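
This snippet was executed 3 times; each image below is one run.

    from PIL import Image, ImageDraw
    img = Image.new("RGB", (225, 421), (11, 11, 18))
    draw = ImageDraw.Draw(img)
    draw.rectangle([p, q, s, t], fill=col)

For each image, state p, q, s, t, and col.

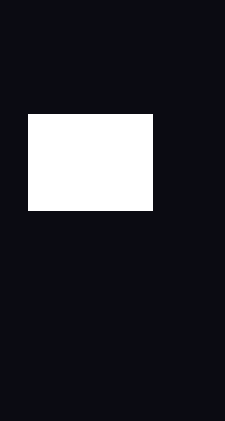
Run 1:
p = 28, q = 114, s = 152, t = 210, col = 'white'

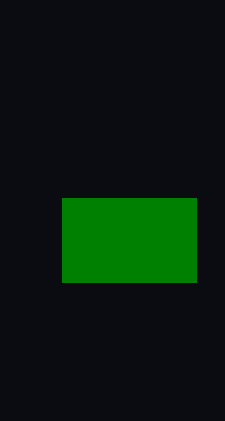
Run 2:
p = 62, q = 198, s = 196, t = 282, col = 'green'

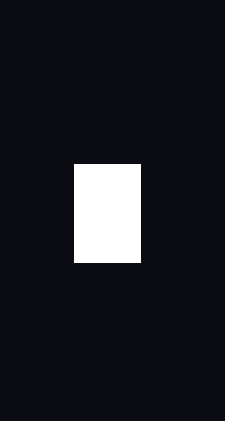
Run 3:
p = 74; q = 164; s = 140; t = 262; col = 'white'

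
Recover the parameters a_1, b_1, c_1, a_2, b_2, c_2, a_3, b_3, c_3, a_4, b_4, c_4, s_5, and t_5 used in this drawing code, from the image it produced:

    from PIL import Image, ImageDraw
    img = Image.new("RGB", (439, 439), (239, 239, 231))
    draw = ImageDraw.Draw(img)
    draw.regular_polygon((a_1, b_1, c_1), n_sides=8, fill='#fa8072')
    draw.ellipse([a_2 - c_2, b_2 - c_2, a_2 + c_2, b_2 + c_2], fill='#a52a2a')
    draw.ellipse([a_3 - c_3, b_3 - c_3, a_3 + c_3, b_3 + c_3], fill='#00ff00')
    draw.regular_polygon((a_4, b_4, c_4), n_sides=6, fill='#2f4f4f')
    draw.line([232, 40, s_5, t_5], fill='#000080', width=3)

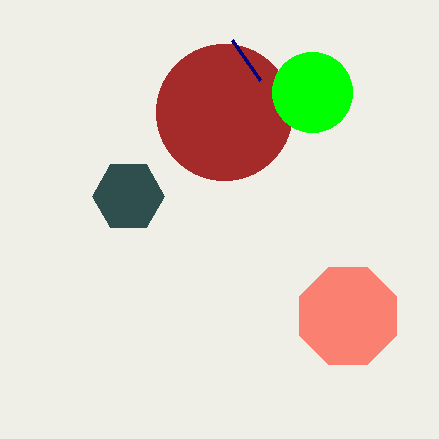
a_1 = 348
b_1 = 316
c_1 = 52
a_2 = 224
b_2 = 112
c_2 = 68
a_3 = 312
b_3 = 92
c_3 = 40
a_4 = 128
b_4 = 196
c_4 = 36
s_5 = 260
t_5 = 80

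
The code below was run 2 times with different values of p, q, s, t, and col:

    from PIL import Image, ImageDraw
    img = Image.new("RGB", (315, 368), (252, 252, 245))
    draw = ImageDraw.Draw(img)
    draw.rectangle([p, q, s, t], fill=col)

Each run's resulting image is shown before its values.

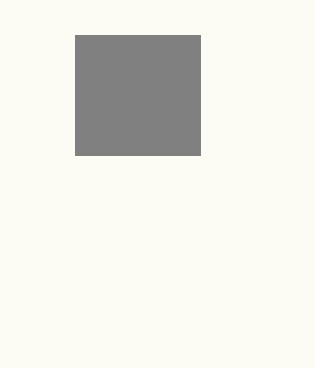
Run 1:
p = 75; q = 35; s = 200; t = 155; col = 'gray'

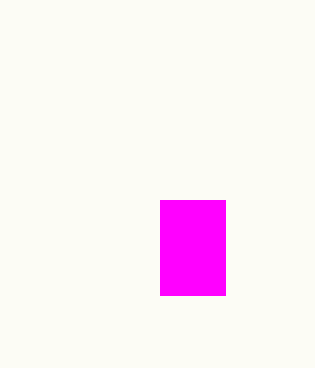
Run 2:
p = 160
q = 200
s = 225
t = 295
col = 'magenta'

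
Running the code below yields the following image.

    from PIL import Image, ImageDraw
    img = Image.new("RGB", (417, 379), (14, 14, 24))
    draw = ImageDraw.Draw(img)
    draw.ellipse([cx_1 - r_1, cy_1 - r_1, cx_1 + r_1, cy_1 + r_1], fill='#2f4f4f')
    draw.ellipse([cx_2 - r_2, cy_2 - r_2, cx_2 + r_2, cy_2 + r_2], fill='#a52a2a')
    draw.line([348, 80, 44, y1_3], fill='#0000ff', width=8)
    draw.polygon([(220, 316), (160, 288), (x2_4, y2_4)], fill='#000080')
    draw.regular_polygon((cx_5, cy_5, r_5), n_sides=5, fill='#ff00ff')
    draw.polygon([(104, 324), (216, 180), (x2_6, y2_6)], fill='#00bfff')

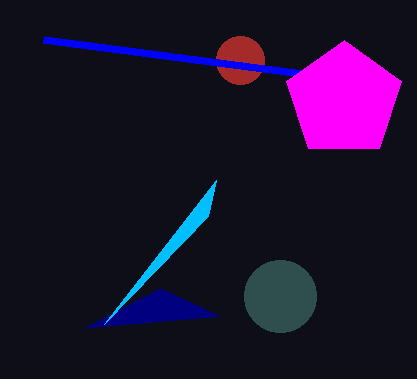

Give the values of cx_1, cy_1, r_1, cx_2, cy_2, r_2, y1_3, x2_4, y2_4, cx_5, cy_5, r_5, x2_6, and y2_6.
cx_1 = 280, cy_1 = 296, r_1 = 36, cx_2 = 240, cy_2 = 60, r_2 = 24, y1_3 = 40, x2_4 = 84, y2_4 = 328, cx_5 = 344, cy_5 = 100, r_5 = 60, x2_6 = 208, y2_6 = 216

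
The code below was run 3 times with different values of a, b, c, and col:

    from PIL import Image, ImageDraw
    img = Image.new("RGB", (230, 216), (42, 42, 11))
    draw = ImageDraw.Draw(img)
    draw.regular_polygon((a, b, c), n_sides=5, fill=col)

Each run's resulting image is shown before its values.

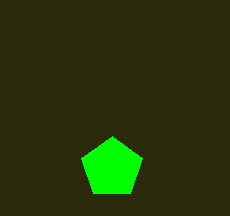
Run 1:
a = 112
b = 168
c = 32
col = 'lime'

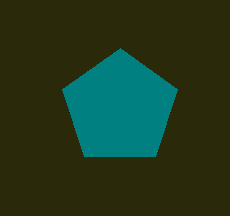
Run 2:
a = 120; b = 108; c = 60; col = 'teal'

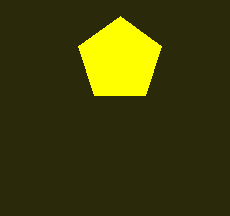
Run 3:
a = 120; b = 60; c = 44; col = 'yellow'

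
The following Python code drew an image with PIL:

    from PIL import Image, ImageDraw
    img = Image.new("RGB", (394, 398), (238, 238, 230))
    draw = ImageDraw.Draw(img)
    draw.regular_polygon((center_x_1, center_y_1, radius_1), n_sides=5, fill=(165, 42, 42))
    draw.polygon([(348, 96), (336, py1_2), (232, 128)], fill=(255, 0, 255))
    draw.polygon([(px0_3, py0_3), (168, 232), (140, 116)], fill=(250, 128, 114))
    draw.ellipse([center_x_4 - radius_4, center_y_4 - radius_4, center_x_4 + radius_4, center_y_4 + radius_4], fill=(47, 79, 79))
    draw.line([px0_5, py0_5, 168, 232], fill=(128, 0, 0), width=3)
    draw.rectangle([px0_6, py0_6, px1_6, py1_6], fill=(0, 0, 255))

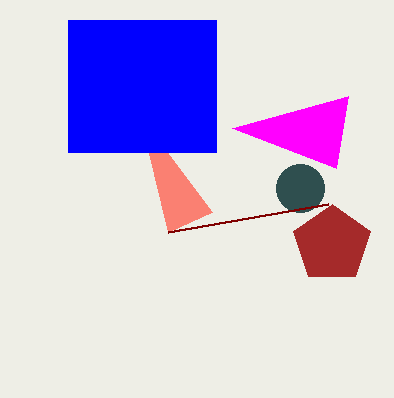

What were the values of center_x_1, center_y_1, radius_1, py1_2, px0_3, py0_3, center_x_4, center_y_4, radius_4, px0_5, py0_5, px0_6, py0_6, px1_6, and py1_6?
center_x_1 = 332; center_y_1 = 244; radius_1 = 40; py1_2 = 168; px0_3 = 212; py0_3 = 212; center_x_4 = 300; center_y_4 = 188; radius_4 = 24; px0_5 = 328; py0_5 = 204; px0_6 = 68; py0_6 = 20; px1_6 = 216; py1_6 = 152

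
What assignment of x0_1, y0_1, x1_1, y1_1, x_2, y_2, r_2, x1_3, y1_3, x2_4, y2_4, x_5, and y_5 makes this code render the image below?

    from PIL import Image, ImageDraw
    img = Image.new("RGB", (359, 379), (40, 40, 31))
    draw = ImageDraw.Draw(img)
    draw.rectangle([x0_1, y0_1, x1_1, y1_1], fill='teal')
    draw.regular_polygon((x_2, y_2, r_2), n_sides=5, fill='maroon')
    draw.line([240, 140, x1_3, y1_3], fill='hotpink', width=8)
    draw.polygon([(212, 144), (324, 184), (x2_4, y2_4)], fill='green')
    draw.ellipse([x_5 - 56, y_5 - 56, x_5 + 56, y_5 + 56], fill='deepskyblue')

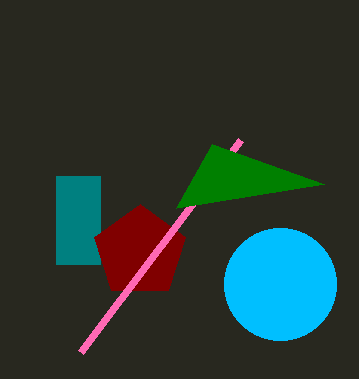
x0_1 = 56; y0_1 = 176; x1_1 = 100; y1_1 = 264; x_2 = 140; y_2 = 252; r_2 = 48; x1_3 = 80; y1_3 = 352; x2_4 = 176; y2_4 = 208; x_5 = 280; y_5 = 284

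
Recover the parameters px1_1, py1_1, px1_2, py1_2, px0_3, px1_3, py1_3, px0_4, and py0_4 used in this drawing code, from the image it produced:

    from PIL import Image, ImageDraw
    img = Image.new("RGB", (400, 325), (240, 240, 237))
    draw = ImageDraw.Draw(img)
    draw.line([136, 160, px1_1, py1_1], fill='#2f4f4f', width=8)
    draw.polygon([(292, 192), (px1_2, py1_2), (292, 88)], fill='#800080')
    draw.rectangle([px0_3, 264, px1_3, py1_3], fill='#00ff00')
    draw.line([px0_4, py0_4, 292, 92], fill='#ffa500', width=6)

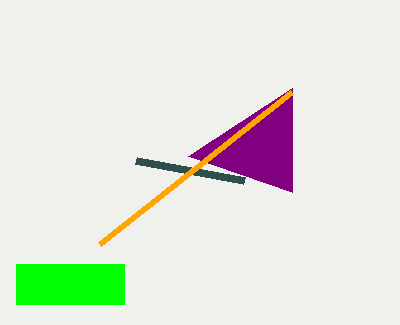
px1_1 = 244; py1_1 = 180; px1_2 = 188; py1_2 = 156; px0_3 = 16; px1_3 = 124; py1_3 = 304; px0_4 = 100; py0_4 = 244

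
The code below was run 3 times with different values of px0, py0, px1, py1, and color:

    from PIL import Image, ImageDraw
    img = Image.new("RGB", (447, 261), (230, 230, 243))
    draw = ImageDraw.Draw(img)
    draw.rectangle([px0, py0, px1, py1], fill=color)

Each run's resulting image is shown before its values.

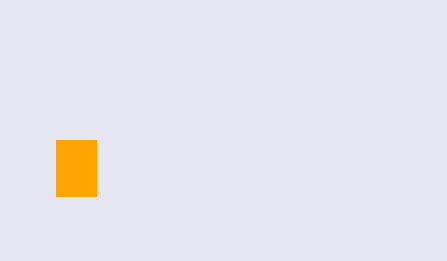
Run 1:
px0 = 56
py0 = 140
px1 = 96
py1 = 196
color = 'orange'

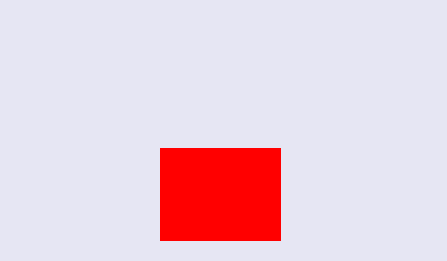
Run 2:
px0 = 160, py0 = 148, px1 = 280, py1 = 240, color = 'red'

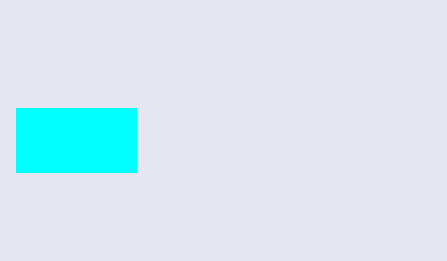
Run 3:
px0 = 16, py0 = 108, px1 = 136, py1 = 172, color = 'cyan'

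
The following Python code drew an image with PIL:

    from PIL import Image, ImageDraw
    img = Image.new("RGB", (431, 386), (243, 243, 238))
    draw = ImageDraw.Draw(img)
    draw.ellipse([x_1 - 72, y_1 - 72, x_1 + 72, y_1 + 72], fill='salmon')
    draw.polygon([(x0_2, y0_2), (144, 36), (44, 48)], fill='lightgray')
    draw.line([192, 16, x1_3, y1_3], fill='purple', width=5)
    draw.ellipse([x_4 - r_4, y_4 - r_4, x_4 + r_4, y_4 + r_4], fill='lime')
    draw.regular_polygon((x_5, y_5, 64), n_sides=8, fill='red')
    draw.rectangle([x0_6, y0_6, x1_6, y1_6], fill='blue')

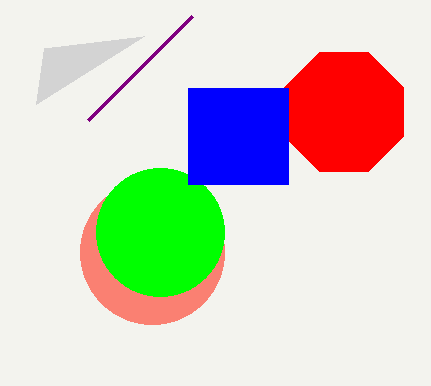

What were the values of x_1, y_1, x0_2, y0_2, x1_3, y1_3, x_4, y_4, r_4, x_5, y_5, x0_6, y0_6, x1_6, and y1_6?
x_1 = 152, y_1 = 252, x0_2 = 36, y0_2 = 104, x1_3 = 88, y1_3 = 120, x_4 = 160, y_4 = 232, r_4 = 64, x_5 = 344, y_5 = 112, x0_6 = 188, y0_6 = 88, x1_6 = 288, y1_6 = 184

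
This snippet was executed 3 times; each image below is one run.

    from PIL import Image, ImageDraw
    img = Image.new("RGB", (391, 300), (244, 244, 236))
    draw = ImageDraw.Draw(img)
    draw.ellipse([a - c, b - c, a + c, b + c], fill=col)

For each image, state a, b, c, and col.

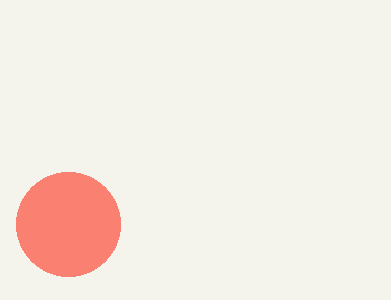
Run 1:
a = 68
b = 224
c = 52
col = 'salmon'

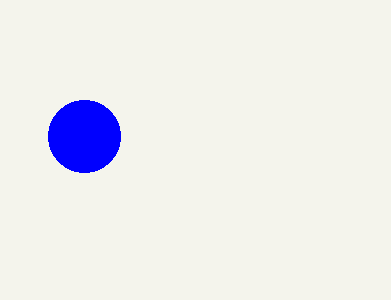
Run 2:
a = 84
b = 136
c = 36
col = 'blue'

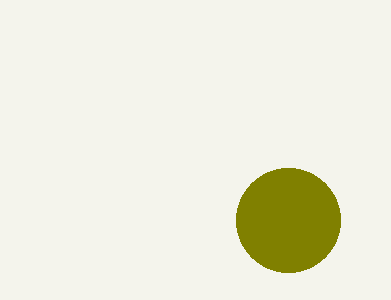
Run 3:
a = 288
b = 220
c = 52
col = 'olive'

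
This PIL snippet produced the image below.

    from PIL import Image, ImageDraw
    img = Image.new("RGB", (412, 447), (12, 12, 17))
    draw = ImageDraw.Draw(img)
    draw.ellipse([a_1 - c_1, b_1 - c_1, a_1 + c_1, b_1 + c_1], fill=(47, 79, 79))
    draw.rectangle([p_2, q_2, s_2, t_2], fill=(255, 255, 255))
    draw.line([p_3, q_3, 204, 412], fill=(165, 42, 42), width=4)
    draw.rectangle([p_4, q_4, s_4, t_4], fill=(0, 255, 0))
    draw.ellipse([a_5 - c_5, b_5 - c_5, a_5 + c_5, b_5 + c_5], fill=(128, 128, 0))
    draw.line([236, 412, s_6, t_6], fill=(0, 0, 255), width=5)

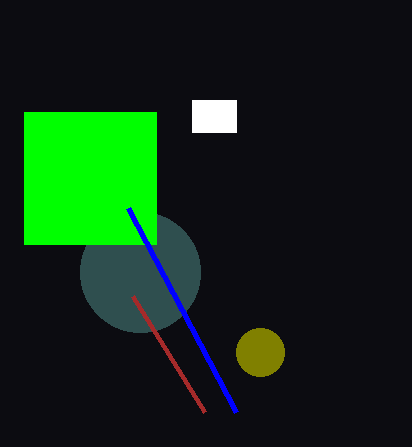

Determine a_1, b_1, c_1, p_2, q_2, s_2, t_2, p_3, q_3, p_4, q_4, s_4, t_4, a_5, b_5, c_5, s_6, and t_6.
a_1 = 140
b_1 = 272
c_1 = 60
p_2 = 192
q_2 = 100
s_2 = 236
t_2 = 132
p_3 = 132
q_3 = 296
p_4 = 24
q_4 = 112
s_4 = 156
t_4 = 244
a_5 = 260
b_5 = 352
c_5 = 24
s_6 = 128
t_6 = 208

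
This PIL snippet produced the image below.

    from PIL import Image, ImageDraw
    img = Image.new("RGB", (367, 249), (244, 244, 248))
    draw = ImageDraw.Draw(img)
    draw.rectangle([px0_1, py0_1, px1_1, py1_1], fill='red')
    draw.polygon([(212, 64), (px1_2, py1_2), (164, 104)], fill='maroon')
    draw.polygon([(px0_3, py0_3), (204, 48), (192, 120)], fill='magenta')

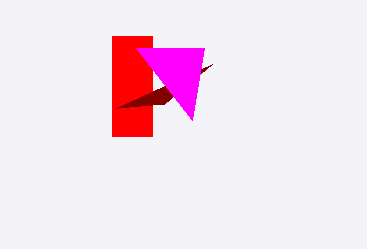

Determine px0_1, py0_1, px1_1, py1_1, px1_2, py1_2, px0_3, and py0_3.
px0_1 = 112; py0_1 = 36; px1_1 = 152; py1_1 = 136; px1_2 = 116; py1_2 = 108; px0_3 = 136; py0_3 = 48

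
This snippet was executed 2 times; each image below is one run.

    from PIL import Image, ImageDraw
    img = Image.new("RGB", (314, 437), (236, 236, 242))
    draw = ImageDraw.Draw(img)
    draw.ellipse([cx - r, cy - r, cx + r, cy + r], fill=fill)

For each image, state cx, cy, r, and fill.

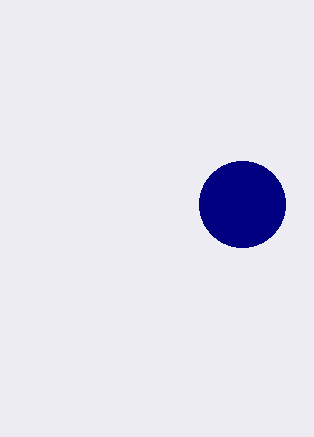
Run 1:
cx = 242; cy = 204; r = 43; fill = 'navy'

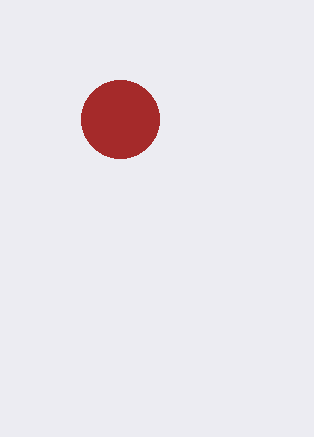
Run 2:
cx = 120, cy = 119, r = 39, fill = 'brown'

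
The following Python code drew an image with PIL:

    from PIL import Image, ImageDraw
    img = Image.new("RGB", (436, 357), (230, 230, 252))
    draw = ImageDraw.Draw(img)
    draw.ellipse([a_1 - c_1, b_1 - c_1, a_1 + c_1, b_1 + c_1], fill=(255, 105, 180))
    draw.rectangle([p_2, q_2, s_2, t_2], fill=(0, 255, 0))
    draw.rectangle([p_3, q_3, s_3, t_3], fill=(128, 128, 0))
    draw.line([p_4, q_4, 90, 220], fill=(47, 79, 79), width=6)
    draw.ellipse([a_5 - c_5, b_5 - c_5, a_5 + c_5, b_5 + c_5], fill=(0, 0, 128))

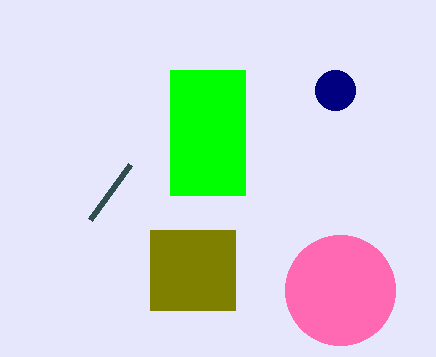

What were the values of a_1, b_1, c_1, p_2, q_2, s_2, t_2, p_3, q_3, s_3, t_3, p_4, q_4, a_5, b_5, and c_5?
a_1 = 340, b_1 = 290, c_1 = 55, p_2 = 170, q_2 = 70, s_2 = 245, t_2 = 195, p_3 = 150, q_3 = 230, s_3 = 235, t_3 = 310, p_4 = 130, q_4 = 165, a_5 = 335, b_5 = 90, c_5 = 20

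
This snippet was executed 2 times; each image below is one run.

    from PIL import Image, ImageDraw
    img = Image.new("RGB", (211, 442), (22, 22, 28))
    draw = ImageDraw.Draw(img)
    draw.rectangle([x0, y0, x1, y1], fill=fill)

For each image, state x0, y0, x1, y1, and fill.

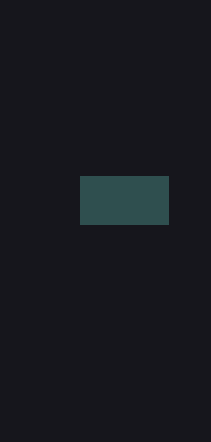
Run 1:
x0 = 80
y0 = 176
x1 = 168
y1 = 224
fill = 'darkslategray'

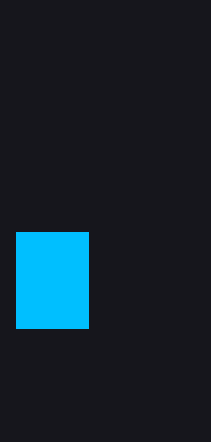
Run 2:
x0 = 16
y0 = 232
x1 = 88
y1 = 328
fill = 'deepskyblue'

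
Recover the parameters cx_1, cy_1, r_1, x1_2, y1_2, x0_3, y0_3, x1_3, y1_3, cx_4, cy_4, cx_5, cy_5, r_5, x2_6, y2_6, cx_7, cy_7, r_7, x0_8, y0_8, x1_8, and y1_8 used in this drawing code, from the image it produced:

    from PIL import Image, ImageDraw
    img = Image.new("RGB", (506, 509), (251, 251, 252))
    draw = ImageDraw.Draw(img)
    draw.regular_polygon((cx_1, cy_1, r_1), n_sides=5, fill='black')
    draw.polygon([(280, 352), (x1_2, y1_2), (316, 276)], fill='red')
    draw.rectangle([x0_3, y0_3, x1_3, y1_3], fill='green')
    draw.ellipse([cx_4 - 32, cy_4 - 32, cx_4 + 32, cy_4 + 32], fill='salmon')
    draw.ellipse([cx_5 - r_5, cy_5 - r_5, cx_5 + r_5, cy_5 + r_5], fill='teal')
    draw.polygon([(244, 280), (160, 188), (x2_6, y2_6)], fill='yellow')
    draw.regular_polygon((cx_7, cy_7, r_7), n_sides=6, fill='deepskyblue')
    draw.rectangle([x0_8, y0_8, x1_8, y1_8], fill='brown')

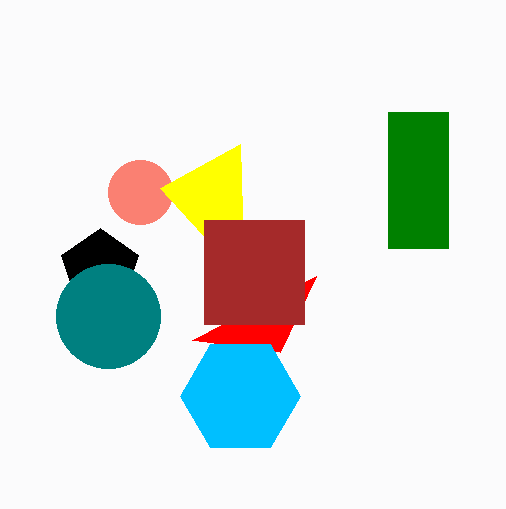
cx_1 = 100; cy_1 = 268; r_1 = 40; x1_2 = 192; y1_2 = 340; x0_3 = 388; y0_3 = 112; x1_3 = 448; y1_3 = 248; cx_4 = 140; cy_4 = 192; cx_5 = 108; cy_5 = 316; r_5 = 52; x2_6 = 240; y2_6 = 144; cx_7 = 240; cy_7 = 396; r_7 = 60; x0_8 = 204; y0_8 = 220; x1_8 = 304; y1_8 = 324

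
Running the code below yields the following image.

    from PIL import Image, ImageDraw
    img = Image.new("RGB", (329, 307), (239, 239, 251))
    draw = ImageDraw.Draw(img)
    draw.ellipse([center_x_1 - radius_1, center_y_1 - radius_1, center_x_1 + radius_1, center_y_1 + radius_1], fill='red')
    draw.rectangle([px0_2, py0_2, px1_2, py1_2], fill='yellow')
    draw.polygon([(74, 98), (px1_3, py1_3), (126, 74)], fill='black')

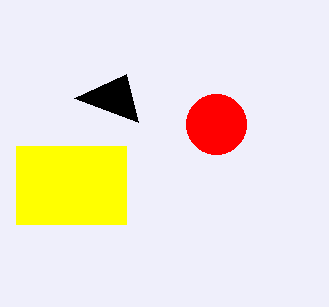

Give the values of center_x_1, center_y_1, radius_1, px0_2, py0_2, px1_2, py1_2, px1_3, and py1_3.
center_x_1 = 216
center_y_1 = 124
radius_1 = 30
px0_2 = 16
py0_2 = 146
px1_2 = 126
py1_2 = 224
px1_3 = 138
py1_3 = 122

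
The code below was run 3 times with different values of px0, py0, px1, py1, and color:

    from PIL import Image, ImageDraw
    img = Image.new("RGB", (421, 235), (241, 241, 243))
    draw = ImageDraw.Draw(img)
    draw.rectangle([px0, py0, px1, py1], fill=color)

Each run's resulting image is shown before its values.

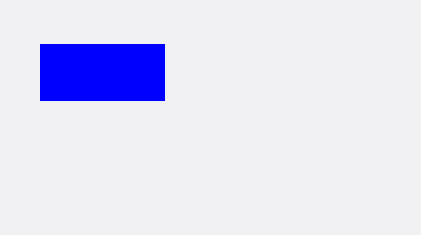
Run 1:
px0 = 40, py0 = 44, px1 = 164, py1 = 100, color = 'blue'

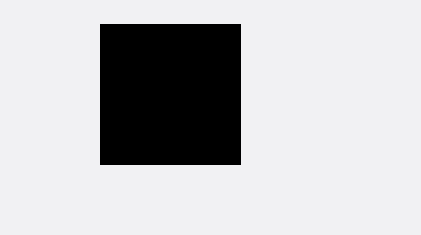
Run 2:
px0 = 100
py0 = 24
px1 = 240
py1 = 164
color = 'black'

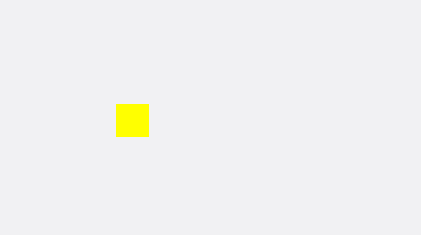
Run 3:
px0 = 116; py0 = 104; px1 = 148; py1 = 136; color = 'yellow'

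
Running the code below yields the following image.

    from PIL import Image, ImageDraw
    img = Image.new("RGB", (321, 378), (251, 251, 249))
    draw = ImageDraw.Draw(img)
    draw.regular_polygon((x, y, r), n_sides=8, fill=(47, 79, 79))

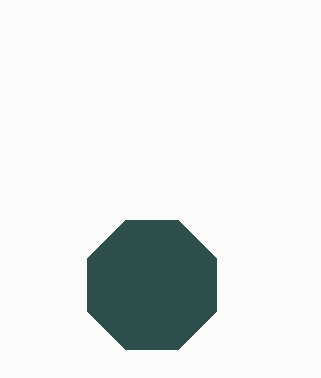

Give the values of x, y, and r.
x = 152; y = 285; r = 70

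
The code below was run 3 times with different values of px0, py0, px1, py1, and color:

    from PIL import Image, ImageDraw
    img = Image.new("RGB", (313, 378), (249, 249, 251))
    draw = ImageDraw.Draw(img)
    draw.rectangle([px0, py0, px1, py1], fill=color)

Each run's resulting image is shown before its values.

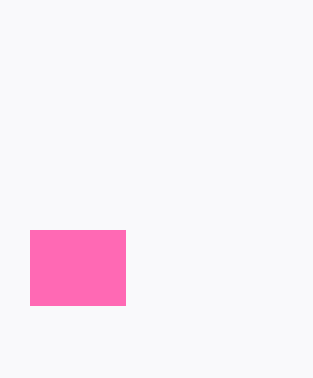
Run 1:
px0 = 30; py0 = 230; px1 = 125; py1 = 305; color = 'hotpink'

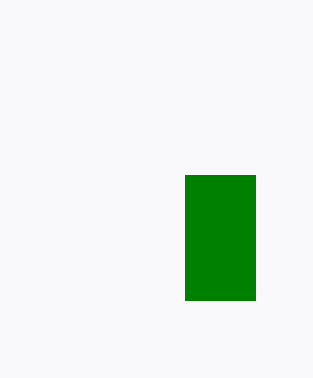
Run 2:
px0 = 185, py0 = 175, px1 = 255, py1 = 300, color = 'green'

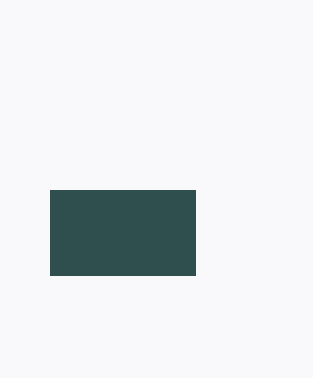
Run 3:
px0 = 50
py0 = 190
px1 = 195
py1 = 275
color = 'darkslategray'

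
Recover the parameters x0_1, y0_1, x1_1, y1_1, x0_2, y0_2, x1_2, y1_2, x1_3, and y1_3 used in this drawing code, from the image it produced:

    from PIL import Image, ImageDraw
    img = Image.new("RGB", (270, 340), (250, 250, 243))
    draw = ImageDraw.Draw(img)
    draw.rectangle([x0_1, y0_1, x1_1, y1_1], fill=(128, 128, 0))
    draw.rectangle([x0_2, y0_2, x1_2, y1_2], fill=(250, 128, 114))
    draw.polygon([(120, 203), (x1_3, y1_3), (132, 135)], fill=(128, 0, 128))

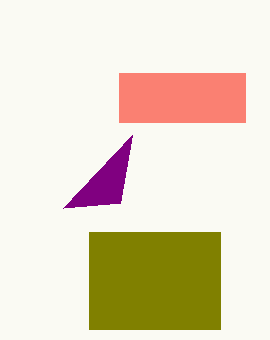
x0_1 = 89
y0_1 = 232
x1_1 = 220
y1_1 = 329
x0_2 = 119
y0_2 = 73
x1_2 = 245
y1_2 = 122
x1_3 = 63
y1_3 = 208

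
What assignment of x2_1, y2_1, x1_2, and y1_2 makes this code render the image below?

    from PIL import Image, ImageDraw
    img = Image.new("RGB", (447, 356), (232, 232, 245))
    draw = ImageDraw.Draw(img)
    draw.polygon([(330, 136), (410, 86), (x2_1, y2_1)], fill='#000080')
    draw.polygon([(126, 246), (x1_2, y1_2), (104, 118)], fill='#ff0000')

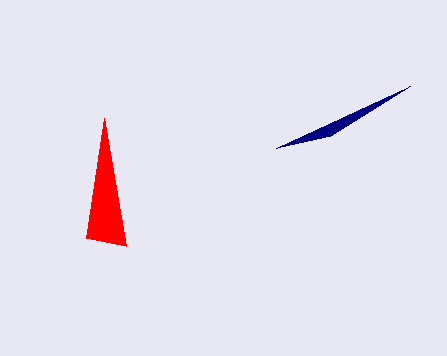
x2_1 = 276; y2_1 = 148; x1_2 = 86; y1_2 = 238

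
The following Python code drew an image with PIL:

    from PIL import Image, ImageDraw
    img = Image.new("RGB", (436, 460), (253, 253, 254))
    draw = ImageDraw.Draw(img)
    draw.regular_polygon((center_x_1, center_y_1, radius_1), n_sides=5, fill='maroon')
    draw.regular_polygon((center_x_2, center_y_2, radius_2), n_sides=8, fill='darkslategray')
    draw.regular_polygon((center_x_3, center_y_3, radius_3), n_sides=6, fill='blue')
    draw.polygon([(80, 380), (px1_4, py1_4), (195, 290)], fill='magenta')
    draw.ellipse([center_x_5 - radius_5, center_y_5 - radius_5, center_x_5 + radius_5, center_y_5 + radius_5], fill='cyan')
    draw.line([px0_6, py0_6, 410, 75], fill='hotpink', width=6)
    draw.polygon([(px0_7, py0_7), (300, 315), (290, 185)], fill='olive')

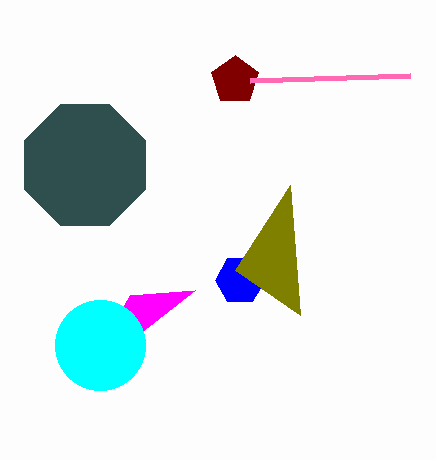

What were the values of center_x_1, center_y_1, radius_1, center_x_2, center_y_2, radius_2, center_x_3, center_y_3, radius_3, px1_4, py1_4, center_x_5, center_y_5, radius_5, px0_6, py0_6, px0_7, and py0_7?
center_x_1 = 235, center_y_1 = 80, radius_1 = 25, center_x_2 = 85, center_y_2 = 165, radius_2 = 65, center_x_3 = 240, center_y_3 = 280, radius_3 = 25, px1_4 = 130, py1_4 = 295, center_x_5 = 100, center_y_5 = 345, radius_5 = 45, px0_6 = 250, py0_6 = 80, px0_7 = 235, py0_7 = 270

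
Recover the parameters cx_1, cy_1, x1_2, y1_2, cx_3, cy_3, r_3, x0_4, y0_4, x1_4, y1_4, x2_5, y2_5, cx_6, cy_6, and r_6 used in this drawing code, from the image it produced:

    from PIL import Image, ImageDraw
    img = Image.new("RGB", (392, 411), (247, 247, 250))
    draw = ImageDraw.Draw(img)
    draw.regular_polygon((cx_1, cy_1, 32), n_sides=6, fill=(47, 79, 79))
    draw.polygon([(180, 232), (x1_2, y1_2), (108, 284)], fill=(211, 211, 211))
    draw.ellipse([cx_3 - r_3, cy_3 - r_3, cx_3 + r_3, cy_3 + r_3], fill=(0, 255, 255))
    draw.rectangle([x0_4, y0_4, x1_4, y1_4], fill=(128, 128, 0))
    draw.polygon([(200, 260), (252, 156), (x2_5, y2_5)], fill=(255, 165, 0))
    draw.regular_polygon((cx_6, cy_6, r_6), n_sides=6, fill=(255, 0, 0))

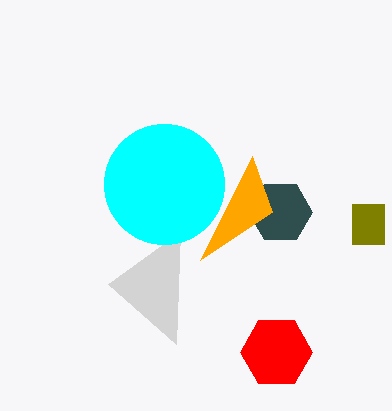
cx_1 = 280
cy_1 = 212
x1_2 = 176
y1_2 = 344
cx_3 = 164
cy_3 = 184
r_3 = 60
x0_4 = 352
y0_4 = 204
x1_4 = 384
y1_4 = 244
x2_5 = 272
y2_5 = 212
cx_6 = 276
cy_6 = 352
r_6 = 36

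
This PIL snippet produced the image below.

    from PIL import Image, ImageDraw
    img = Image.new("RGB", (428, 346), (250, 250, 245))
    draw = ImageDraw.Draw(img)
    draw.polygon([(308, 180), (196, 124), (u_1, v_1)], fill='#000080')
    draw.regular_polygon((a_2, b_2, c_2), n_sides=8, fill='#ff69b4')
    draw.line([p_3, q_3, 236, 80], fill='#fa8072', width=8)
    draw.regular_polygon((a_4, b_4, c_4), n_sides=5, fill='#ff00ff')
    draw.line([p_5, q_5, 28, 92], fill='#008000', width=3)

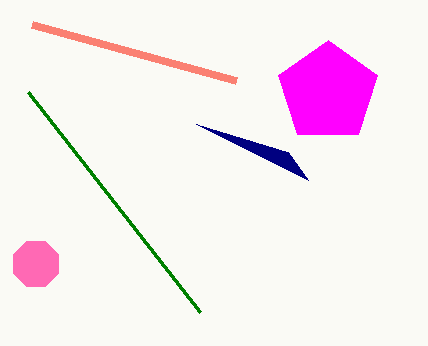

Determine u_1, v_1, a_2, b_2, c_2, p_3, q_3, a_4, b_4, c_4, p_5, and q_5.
u_1 = 288, v_1 = 152, a_2 = 36, b_2 = 264, c_2 = 24, p_3 = 32, q_3 = 24, a_4 = 328, b_4 = 92, c_4 = 52, p_5 = 200, q_5 = 312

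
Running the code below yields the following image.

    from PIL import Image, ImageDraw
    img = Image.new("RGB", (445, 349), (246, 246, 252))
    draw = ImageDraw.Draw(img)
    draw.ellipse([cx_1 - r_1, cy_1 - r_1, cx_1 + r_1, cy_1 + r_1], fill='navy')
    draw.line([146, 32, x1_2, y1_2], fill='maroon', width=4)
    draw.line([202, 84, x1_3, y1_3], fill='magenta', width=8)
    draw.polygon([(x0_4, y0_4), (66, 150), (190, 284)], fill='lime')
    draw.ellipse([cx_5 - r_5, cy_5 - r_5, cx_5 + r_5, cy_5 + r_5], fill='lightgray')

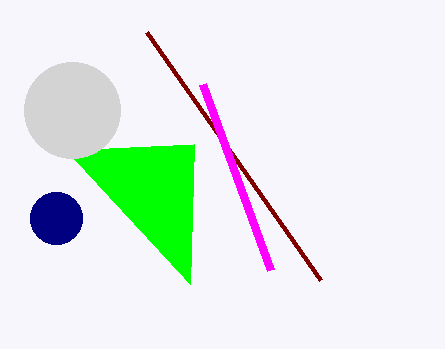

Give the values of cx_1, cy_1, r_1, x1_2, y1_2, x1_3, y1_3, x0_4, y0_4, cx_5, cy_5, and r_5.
cx_1 = 56, cy_1 = 218, r_1 = 26, x1_2 = 320, y1_2 = 280, x1_3 = 270, y1_3 = 270, x0_4 = 194, y0_4 = 144, cx_5 = 72, cy_5 = 110, r_5 = 48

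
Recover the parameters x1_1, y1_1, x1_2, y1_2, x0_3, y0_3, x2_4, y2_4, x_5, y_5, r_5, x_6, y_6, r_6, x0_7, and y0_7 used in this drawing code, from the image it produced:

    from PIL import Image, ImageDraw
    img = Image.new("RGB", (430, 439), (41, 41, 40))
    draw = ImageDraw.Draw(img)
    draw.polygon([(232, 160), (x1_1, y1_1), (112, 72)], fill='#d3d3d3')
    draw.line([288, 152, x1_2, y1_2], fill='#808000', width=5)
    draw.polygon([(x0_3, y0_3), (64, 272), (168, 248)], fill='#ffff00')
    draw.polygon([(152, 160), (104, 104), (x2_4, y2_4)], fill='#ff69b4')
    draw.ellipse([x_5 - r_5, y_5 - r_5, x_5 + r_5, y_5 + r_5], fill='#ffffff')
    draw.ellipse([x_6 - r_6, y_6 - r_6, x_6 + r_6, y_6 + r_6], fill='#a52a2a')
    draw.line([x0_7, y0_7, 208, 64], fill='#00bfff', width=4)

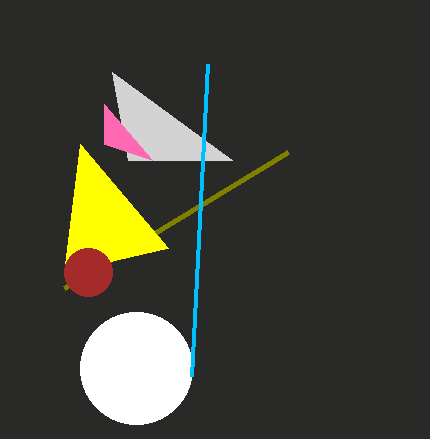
x1_1 = 128; y1_1 = 160; x1_2 = 64; y1_2 = 288; x0_3 = 80; y0_3 = 144; x2_4 = 104; y2_4 = 144; x_5 = 136; y_5 = 368; r_5 = 56; x_6 = 88; y_6 = 272; r_6 = 24; x0_7 = 192; y0_7 = 376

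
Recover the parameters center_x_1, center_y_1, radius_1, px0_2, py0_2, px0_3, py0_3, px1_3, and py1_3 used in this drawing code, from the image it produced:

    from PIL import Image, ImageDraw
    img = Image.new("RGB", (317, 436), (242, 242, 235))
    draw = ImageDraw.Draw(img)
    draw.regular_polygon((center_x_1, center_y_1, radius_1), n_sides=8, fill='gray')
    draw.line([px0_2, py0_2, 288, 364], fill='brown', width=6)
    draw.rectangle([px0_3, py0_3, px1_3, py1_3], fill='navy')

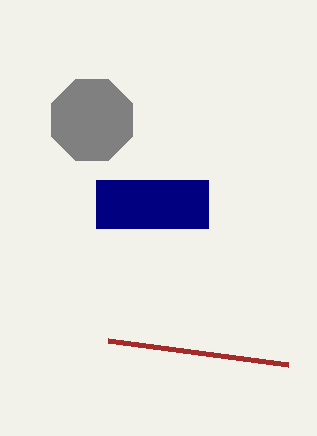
center_x_1 = 92, center_y_1 = 120, radius_1 = 44, px0_2 = 108, py0_2 = 340, px0_3 = 96, py0_3 = 180, px1_3 = 208, py1_3 = 228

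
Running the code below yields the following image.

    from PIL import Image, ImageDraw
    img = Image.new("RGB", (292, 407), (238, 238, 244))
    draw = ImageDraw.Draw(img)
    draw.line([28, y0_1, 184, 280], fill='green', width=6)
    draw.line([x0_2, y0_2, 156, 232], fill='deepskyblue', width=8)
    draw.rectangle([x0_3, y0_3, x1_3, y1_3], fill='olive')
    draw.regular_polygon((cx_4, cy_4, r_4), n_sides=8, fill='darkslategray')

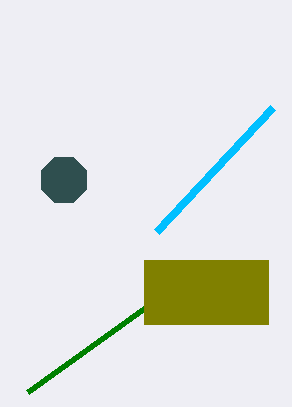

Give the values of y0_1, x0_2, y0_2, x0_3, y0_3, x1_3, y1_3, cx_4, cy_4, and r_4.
y0_1 = 392
x0_2 = 272
y0_2 = 108
x0_3 = 144
y0_3 = 260
x1_3 = 268
y1_3 = 324
cx_4 = 64
cy_4 = 180
r_4 = 24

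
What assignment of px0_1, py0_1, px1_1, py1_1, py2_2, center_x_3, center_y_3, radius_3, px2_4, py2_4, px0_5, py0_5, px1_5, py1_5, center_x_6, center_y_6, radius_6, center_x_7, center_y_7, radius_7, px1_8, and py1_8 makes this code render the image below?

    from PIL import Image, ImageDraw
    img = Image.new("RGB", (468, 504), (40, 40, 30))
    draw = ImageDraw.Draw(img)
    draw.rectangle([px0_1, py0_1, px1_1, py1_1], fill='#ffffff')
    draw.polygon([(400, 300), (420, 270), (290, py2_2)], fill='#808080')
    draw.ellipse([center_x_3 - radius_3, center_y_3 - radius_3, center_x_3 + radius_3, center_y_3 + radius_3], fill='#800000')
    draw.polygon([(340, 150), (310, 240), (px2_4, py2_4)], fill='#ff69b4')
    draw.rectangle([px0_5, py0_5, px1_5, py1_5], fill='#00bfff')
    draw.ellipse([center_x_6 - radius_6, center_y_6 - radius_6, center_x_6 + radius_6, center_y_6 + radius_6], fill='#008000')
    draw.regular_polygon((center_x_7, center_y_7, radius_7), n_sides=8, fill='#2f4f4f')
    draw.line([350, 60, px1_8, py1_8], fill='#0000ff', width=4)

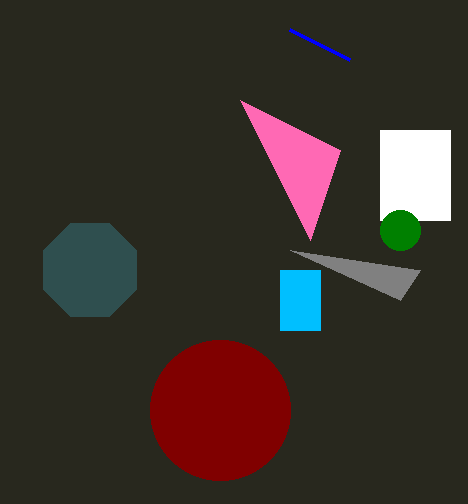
px0_1 = 380; py0_1 = 130; px1_1 = 450; py1_1 = 220; py2_2 = 250; center_x_3 = 220; center_y_3 = 410; radius_3 = 70; px2_4 = 240; py2_4 = 100; px0_5 = 280; py0_5 = 270; px1_5 = 320; py1_5 = 330; center_x_6 = 400; center_y_6 = 230; radius_6 = 20; center_x_7 = 90; center_y_7 = 270; radius_7 = 50; px1_8 = 290; py1_8 = 30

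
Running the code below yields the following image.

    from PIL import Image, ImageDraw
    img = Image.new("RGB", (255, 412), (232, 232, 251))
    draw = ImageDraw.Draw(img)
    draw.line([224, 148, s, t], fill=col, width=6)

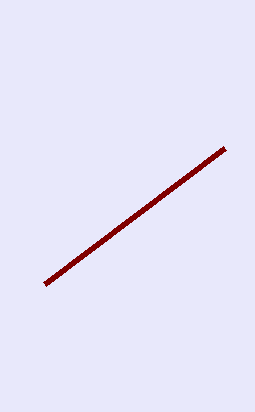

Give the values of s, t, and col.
s = 44
t = 284
col = 'maroon'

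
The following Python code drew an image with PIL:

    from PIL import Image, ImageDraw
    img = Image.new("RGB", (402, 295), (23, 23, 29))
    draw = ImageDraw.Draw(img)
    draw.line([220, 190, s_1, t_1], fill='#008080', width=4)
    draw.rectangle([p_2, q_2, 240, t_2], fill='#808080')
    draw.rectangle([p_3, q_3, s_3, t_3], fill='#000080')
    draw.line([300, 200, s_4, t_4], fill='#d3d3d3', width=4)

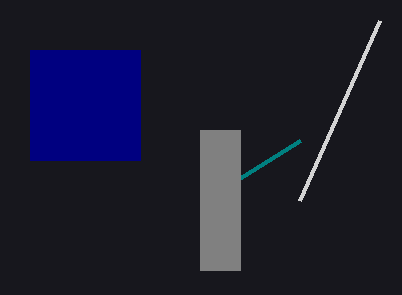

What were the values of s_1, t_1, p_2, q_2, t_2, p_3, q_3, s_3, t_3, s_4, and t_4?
s_1 = 300; t_1 = 140; p_2 = 200; q_2 = 130; t_2 = 270; p_3 = 30; q_3 = 50; s_3 = 140; t_3 = 160; s_4 = 380; t_4 = 20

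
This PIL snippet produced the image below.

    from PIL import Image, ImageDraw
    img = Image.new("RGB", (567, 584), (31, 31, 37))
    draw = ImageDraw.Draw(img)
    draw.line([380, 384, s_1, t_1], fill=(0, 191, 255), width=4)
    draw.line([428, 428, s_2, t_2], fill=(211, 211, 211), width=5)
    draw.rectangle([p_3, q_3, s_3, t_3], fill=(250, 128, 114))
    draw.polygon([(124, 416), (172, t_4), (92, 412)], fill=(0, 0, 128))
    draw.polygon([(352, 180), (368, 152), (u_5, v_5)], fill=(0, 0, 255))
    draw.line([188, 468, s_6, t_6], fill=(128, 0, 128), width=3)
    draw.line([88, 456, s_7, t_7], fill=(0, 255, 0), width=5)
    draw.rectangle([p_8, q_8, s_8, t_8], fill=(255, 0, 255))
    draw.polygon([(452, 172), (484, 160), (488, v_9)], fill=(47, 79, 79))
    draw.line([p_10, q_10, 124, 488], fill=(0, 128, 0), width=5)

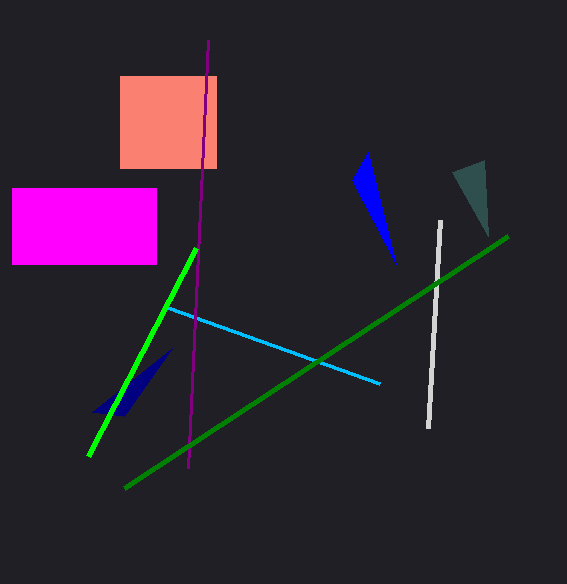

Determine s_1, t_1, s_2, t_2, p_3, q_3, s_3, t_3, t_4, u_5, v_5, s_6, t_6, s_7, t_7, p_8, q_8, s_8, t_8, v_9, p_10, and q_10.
s_1 = 168; t_1 = 308; s_2 = 440; t_2 = 220; p_3 = 120; q_3 = 76; s_3 = 216; t_3 = 168; t_4 = 348; u_5 = 396; v_5 = 264; s_6 = 208; t_6 = 40; s_7 = 196; t_7 = 248; p_8 = 12; q_8 = 188; s_8 = 156; t_8 = 264; v_9 = 236; p_10 = 508; q_10 = 236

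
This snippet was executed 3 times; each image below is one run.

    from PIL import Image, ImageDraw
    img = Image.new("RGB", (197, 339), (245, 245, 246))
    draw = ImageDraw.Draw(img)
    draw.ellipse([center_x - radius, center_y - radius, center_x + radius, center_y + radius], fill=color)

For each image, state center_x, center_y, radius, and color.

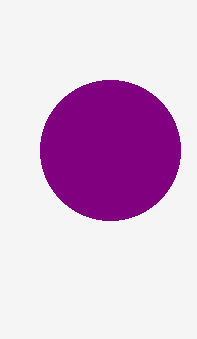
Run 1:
center_x = 110, center_y = 150, radius = 70, color = 'purple'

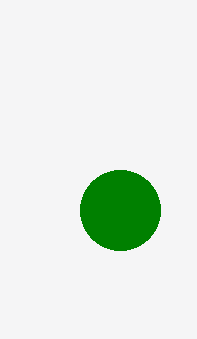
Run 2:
center_x = 120; center_y = 210; radius = 40; color = 'green'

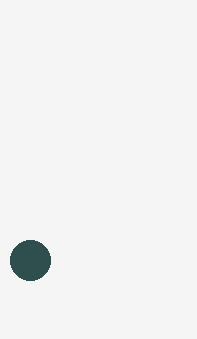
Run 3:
center_x = 30
center_y = 260
radius = 20
color = 'darkslategray'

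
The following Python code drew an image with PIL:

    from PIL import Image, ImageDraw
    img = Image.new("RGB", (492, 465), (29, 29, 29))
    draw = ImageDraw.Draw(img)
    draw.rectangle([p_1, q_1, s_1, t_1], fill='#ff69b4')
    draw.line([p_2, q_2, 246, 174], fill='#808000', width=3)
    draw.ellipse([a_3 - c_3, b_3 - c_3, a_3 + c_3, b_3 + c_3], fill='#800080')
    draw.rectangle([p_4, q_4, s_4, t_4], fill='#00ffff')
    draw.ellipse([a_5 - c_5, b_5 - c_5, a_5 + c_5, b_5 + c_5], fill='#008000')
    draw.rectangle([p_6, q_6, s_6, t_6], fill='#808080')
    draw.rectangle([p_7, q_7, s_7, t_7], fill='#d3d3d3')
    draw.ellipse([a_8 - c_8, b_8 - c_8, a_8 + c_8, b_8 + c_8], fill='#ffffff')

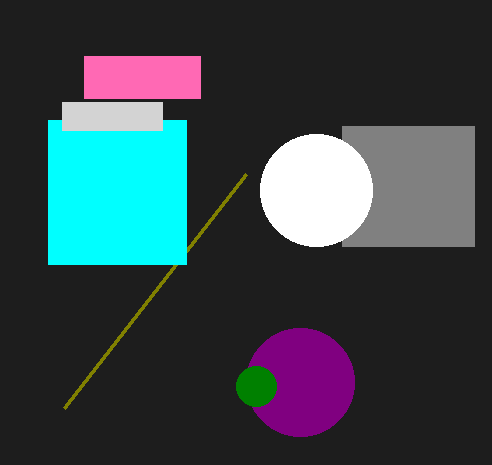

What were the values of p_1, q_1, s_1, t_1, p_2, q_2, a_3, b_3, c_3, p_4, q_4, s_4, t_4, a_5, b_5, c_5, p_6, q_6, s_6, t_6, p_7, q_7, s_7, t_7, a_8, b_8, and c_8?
p_1 = 84, q_1 = 56, s_1 = 200, t_1 = 98, p_2 = 64, q_2 = 408, a_3 = 300, b_3 = 382, c_3 = 54, p_4 = 48, q_4 = 120, s_4 = 186, t_4 = 264, a_5 = 256, b_5 = 386, c_5 = 20, p_6 = 342, q_6 = 126, s_6 = 474, t_6 = 246, p_7 = 62, q_7 = 102, s_7 = 162, t_7 = 130, a_8 = 316, b_8 = 190, c_8 = 56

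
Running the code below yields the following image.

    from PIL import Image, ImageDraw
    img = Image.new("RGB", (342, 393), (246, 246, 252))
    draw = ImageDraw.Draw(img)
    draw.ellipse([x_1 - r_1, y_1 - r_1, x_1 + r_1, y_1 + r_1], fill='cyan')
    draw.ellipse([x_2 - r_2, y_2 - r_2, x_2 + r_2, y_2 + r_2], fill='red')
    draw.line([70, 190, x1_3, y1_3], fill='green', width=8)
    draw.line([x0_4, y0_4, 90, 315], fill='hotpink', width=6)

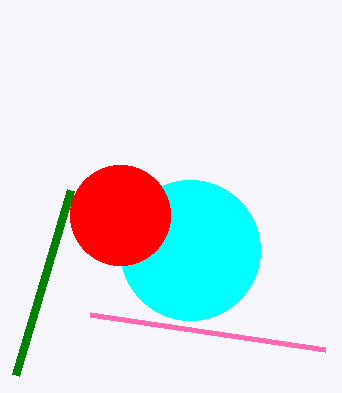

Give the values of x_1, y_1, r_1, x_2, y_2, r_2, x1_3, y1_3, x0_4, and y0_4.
x_1 = 190; y_1 = 250; r_1 = 70; x_2 = 120; y_2 = 215; r_2 = 50; x1_3 = 15; y1_3 = 375; x0_4 = 325; y0_4 = 350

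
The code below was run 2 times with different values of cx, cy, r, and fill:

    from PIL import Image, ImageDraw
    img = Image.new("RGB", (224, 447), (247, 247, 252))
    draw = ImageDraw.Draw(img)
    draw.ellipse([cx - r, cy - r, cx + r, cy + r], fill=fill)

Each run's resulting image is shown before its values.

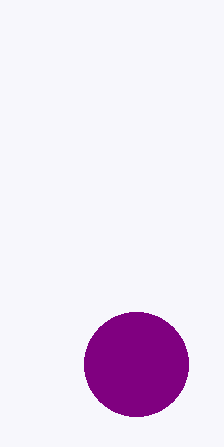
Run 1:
cx = 136
cy = 364
r = 52
fill = 'purple'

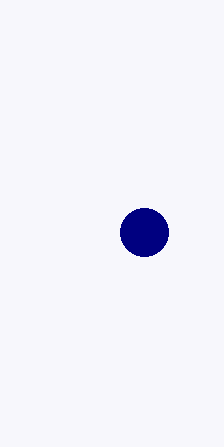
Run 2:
cx = 144
cy = 232
r = 24
fill = 'navy'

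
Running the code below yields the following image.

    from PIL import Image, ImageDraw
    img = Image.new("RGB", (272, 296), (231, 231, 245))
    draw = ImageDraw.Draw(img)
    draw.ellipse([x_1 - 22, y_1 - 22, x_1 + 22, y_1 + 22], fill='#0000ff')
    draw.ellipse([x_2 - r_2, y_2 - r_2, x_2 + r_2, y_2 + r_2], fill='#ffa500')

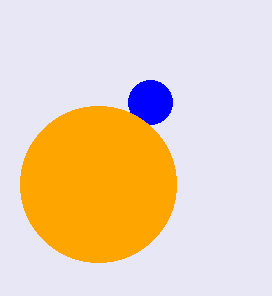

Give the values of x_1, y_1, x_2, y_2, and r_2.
x_1 = 150
y_1 = 102
x_2 = 98
y_2 = 184
r_2 = 78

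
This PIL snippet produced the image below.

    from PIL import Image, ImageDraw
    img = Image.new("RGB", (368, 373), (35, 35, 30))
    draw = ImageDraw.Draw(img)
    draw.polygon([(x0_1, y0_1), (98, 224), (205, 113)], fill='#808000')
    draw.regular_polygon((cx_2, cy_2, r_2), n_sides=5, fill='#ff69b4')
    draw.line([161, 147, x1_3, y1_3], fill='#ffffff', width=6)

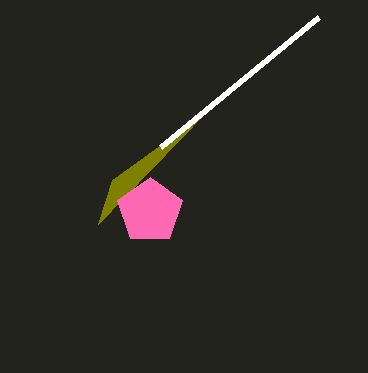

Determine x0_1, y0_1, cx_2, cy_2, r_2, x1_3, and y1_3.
x0_1 = 112; y0_1 = 180; cx_2 = 150; cy_2 = 211; r_2 = 34; x1_3 = 319; y1_3 = 17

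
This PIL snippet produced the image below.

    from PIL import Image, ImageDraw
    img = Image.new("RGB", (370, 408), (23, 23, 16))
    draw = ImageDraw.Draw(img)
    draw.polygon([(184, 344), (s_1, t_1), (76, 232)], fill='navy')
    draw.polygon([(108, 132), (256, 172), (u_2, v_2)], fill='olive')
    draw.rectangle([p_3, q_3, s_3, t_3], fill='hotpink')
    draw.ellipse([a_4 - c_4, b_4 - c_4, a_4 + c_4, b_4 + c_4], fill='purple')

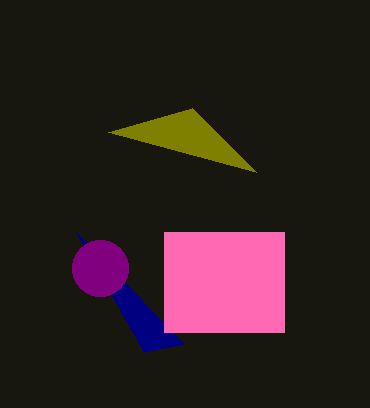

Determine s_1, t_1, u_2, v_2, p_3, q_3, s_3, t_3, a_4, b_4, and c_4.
s_1 = 144
t_1 = 352
u_2 = 192
v_2 = 108
p_3 = 164
q_3 = 232
s_3 = 284
t_3 = 332
a_4 = 100
b_4 = 268
c_4 = 28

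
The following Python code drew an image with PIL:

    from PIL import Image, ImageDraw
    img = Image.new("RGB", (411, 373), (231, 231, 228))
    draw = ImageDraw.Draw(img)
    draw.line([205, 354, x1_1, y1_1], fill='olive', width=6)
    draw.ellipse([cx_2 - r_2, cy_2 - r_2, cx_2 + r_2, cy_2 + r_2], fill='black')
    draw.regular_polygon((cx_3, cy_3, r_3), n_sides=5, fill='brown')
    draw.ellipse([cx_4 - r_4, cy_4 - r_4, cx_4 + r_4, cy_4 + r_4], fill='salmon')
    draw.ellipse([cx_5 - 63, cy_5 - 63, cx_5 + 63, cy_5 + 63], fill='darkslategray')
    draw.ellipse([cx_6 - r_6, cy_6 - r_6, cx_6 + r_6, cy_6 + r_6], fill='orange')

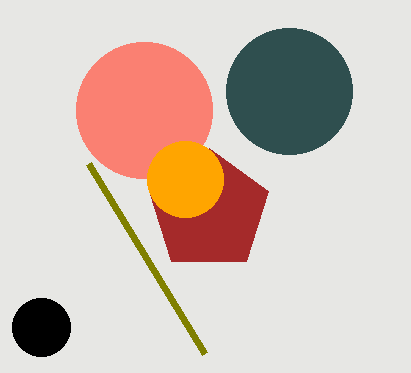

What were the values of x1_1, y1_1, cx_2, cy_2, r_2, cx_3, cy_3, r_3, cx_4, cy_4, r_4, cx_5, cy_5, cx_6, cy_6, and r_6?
x1_1 = 89; y1_1 = 164; cx_2 = 41; cy_2 = 327; r_2 = 29; cx_3 = 209; cy_3 = 211; r_3 = 63; cx_4 = 144; cy_4 = 110; r_4 = 68; cx_5 = 289; cy_5 = 91; cx_6 = 185; cy_6 = 179; r_6 = 38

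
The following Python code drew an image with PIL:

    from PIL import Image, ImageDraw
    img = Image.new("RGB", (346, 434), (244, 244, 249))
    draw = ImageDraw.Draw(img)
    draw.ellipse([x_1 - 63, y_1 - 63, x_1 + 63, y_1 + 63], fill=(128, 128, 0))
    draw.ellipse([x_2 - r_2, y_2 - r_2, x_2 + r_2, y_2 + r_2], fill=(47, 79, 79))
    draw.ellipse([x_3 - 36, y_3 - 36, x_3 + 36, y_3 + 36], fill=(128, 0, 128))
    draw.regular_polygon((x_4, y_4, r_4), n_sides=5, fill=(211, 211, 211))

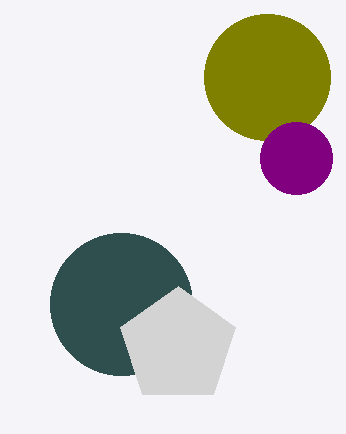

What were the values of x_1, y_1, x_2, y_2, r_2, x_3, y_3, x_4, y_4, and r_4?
x_1 = 267, y_1 = 77, x_2 = 121, y_2 = 304, r_2 = 71, x_3 = 296, y_3 = 158, x_4 = 178, y_4 = 346, r_4 = 60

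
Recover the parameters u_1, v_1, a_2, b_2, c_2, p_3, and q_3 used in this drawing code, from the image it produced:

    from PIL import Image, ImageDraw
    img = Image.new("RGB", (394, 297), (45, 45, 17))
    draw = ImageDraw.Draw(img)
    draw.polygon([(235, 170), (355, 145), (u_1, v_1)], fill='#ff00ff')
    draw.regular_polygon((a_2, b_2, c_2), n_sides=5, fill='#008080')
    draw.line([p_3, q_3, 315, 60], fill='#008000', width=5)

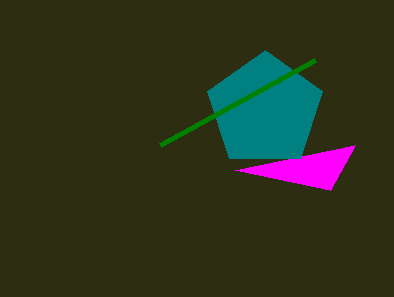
u_1 = 330; v_1 = 190; a_2 = 265; b_2 = 110; c_2 = 60; p_3 = 160; q_3 = 145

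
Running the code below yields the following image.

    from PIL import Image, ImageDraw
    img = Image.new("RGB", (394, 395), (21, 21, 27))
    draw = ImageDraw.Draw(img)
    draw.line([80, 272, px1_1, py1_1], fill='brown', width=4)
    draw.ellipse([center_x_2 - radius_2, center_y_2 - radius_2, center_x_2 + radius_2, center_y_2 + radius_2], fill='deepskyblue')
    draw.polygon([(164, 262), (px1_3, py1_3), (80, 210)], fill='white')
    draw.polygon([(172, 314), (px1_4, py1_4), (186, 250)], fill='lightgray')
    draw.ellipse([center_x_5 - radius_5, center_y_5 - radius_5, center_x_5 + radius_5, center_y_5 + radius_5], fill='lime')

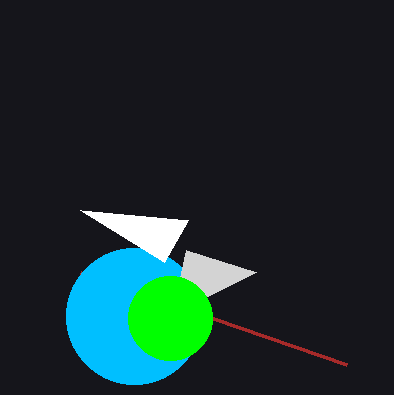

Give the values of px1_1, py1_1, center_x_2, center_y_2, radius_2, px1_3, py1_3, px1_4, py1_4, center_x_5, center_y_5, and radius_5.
px1_1 = 346
py1_1 = 364
center_x_2 = 134
center_y_2 = 316
radius_2 = 68
px1_3 = 188
py1_3 = 220
px1_4 = 256
py1_4 = 272
center_x_5 = 170
center_y_5 = 318
radius_5 = 42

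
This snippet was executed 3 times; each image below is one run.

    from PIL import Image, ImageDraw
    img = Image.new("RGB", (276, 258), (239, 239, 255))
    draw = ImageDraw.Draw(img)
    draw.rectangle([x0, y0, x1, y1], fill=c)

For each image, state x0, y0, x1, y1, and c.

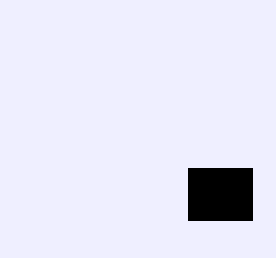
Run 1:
x0 = 188, y0 = 168, x1 = 252, y1 = 220, c = 'black'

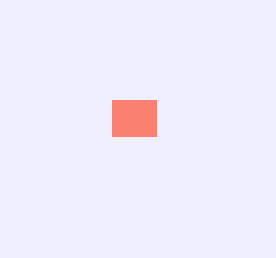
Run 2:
x0 = 112
y0 = 100
x1 = 156
y1 = 136
c = 'salmon'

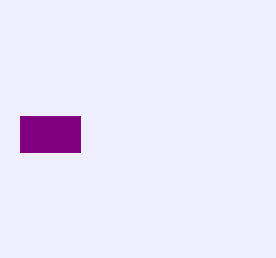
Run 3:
x0 = 20, y0 = 116, x1 = 80, y1 = 152, c = 'purple'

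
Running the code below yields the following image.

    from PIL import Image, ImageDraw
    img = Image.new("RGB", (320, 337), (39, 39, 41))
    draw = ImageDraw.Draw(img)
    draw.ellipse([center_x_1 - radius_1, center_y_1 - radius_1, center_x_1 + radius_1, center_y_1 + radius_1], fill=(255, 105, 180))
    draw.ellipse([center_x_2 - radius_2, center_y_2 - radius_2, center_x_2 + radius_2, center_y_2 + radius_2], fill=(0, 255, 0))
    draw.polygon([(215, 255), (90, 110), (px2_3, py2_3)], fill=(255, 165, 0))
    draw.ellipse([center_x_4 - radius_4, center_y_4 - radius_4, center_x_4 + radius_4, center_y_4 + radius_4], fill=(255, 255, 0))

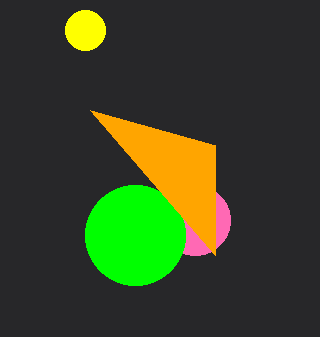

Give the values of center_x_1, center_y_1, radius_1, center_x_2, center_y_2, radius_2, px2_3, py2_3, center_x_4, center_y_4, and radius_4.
center_x_1 = 195
center_y_1 = 220
radius_1 = 35
center_x_2 = 135
center_y_2 = 235
radius_2 = 50
px2_3 = 215
py2_3 = 145
center_x_4 = 85
center_y_4 = 30
radius_4 = 20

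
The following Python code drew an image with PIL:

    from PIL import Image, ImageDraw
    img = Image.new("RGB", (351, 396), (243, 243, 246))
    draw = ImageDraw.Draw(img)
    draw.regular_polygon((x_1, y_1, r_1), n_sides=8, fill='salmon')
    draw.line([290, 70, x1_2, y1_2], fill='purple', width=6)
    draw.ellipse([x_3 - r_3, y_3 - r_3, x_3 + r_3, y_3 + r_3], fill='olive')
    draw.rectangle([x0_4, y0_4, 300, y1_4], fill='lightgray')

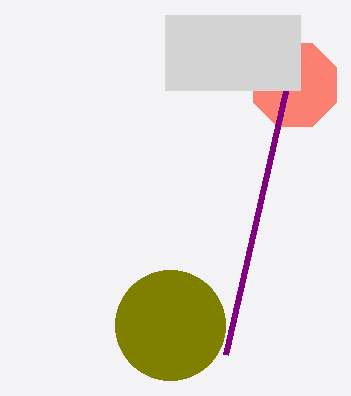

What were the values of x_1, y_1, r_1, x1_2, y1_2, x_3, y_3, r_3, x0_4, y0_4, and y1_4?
x_1 = 295; y_1 = 85; r_1 = 45; x1_2 = 225; y1_2 = 355; x_3 = 170; y_3 = 325; r_3 = 55; x0_4 = 165; y0_4 = 15; y1_4 = 90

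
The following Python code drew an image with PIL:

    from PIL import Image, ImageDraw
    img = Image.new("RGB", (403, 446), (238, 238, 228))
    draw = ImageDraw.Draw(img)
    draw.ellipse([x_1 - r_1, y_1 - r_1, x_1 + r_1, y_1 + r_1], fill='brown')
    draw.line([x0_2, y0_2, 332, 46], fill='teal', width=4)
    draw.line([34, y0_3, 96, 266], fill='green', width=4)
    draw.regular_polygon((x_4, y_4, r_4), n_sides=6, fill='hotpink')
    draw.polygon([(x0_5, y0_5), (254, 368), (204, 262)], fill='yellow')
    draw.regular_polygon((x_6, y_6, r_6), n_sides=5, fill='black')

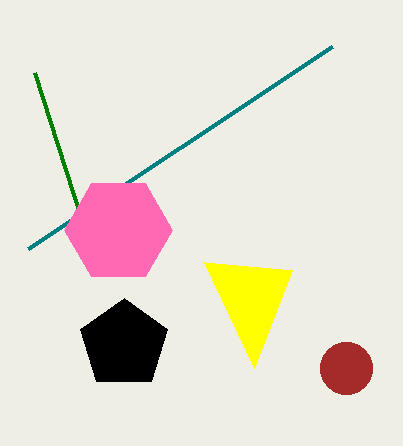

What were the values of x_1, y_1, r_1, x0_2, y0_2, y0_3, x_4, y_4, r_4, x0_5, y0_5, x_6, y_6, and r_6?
x_1 = 346; y_1 = 368; r_1 = 26; x0_2 = 28; y0_2 = 248; y0_3 = 72; x_4 = 118; y_4 = 230; r_4 = 54; x0_5 = 292; y0_5 = 270; x_6 = 124; y_6 = 344; r_6 = 46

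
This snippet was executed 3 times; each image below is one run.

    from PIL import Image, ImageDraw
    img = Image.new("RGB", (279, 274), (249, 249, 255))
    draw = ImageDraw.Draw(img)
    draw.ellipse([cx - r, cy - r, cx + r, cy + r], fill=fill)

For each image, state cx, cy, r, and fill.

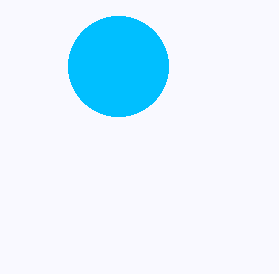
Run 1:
cx = 118, cy = 66, r = 50, fill = 'deepskyblue'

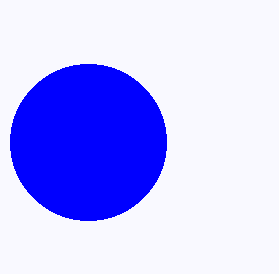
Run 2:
cx = 88
cy = 142
r = 78
fill = 'blue'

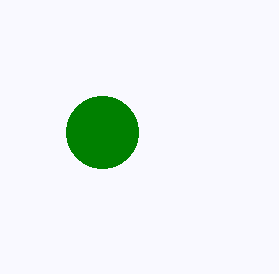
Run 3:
cx = 102
cy = 132
r = 36
fill = 'green'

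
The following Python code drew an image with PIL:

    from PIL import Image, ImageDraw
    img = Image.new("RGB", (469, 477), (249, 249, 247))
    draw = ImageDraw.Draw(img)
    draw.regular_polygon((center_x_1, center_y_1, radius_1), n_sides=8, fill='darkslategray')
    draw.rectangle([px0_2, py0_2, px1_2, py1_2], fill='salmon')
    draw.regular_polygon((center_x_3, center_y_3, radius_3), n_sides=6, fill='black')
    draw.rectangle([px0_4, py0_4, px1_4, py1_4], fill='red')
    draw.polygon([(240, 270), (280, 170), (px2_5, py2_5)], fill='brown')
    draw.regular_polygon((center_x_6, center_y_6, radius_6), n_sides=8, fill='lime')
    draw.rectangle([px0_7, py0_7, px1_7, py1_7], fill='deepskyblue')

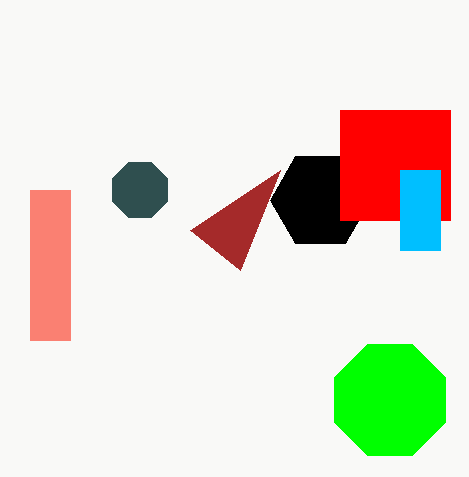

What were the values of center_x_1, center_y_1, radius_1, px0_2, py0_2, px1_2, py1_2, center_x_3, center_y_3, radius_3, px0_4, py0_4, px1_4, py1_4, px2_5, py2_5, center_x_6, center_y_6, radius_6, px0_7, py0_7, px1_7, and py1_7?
center_x_1 = 140, center_y_1 = 190, radius_1 = 30, px0_2 = 30, py0_2 = 190, px1_2 = 70, py1_2 = 340, center_x_3 = 320, center_y_3 = 200, radius_3 = 50, px0_4 = 340, py0_4 = 110, px1_4 = 450, py1_4 = 220, px2_5 = 190, py2_5 = 230, center_x_6 = 390, center_y_6 = 400, radius_6 = 60, px0_7 = 400, py0_7 = 170, px1_7 = 440, py1_7 = 250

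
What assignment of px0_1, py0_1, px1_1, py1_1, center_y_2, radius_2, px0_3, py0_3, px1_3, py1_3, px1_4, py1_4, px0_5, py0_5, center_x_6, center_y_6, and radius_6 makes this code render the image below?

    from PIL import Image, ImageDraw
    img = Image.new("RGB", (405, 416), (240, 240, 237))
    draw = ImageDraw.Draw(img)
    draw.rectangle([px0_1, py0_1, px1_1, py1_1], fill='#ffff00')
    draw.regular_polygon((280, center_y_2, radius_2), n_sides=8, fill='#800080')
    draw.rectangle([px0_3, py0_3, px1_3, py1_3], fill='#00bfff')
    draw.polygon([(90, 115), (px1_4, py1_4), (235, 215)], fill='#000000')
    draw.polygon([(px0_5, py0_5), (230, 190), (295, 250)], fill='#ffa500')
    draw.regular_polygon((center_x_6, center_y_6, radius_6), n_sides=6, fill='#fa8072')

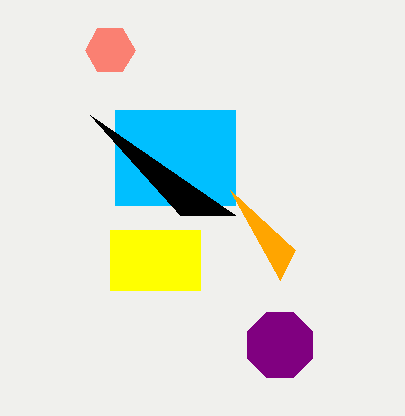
px0_1 = 110, py0_1 = 230, px1_1 = 200, py1_1 = 290, center_y_2 = 345, radius_2 = 35, px0_3 = 115, py0_3 = 110, px1_3 = 235, py1_3 = 205, px1_4 = 180, py1_4 = 215, px0_5 = 280, py0_5 = 280, center_x_6 = 110, center_y_6 = 50, radius_6 = 25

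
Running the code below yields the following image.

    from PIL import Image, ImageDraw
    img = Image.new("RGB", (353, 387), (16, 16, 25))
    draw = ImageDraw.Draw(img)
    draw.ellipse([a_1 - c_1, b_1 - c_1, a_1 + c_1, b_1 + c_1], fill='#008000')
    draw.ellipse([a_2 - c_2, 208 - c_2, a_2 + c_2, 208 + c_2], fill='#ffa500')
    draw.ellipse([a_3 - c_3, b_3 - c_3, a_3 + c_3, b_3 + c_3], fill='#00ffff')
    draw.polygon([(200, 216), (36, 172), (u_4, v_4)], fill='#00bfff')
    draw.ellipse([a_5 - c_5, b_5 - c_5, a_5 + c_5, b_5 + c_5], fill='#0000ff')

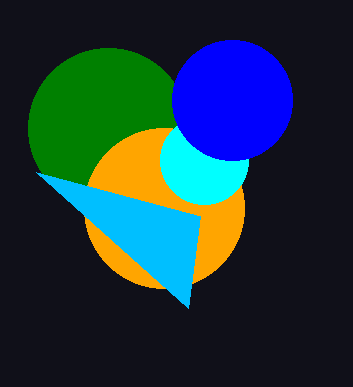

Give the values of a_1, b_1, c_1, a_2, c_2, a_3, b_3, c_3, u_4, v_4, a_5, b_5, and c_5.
a_1 = 108
b_1 = 128
c_1 = 80
a_2 = 164
c_2 = 80
a_3 = 204
b_3 = 160
c_3 = 44
u_4 = 188
v_4 = 308
a_5 = 232
b_5 = 100
c_5 = 60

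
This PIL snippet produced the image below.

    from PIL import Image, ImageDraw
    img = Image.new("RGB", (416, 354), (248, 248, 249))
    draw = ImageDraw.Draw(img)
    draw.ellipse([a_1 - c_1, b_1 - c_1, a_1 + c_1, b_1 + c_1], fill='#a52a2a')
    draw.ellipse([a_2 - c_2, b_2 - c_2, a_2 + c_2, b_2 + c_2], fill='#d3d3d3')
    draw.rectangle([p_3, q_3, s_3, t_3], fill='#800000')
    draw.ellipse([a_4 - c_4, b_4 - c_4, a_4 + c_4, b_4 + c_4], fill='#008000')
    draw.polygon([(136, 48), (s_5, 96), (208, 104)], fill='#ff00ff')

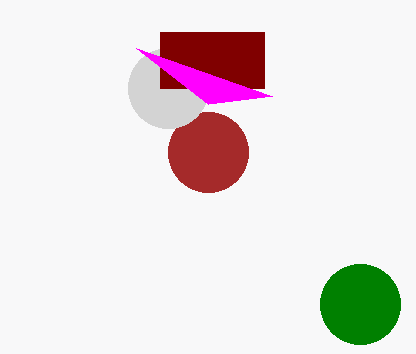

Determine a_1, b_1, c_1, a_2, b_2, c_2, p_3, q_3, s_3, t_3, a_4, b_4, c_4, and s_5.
a_1 = 208
b_1 = 152
c_1 = 40
a_2 = 168
b_2 = 88
c_2 = 40
p_3 = 160
q_3 = 32
s_3 = 264
t_3 = 88
a_4 = 360
b_4 = 304
c_4 = 40
s_5 = 272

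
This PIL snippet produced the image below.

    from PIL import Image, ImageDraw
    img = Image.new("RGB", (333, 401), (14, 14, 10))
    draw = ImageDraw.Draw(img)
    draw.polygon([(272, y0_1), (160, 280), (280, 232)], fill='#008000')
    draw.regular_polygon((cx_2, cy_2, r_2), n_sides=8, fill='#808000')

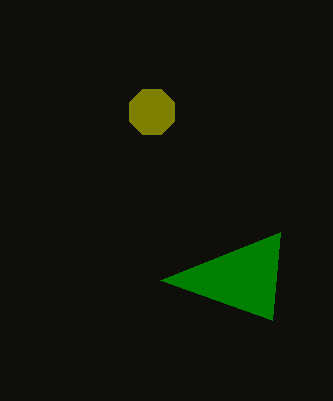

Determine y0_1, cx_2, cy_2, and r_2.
y0_1 = 320; cx_2 = 152; cy_2 = 112; r_2 = 24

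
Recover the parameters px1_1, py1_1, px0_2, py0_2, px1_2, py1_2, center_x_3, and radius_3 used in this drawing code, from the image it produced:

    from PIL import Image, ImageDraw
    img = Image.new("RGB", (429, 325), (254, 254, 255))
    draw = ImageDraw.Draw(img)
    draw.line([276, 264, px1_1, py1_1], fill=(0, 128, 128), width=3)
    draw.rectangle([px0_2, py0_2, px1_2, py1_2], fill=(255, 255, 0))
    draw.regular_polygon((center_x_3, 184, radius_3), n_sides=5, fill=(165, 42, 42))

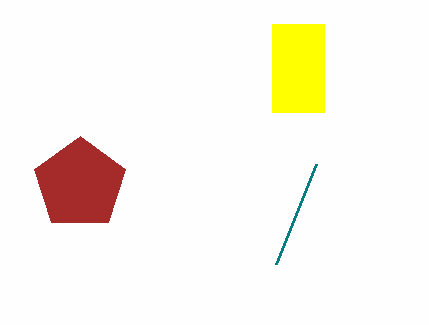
px1_1 = 316
py1_1 = 164
px0_2 = 272
py0_2 = 24
px1_2 = 324
py1_2 = 112
center_x_3 = 80
radius_3 = 48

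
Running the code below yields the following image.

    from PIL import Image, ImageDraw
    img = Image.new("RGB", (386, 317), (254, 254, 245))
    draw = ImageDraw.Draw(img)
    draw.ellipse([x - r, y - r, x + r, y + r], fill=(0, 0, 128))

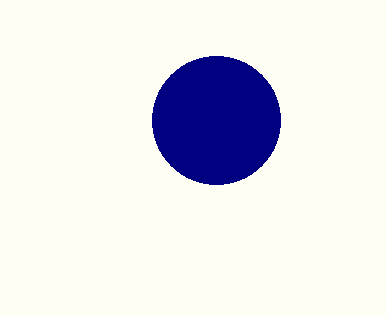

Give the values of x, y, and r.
x = 216
y = 120
r = 64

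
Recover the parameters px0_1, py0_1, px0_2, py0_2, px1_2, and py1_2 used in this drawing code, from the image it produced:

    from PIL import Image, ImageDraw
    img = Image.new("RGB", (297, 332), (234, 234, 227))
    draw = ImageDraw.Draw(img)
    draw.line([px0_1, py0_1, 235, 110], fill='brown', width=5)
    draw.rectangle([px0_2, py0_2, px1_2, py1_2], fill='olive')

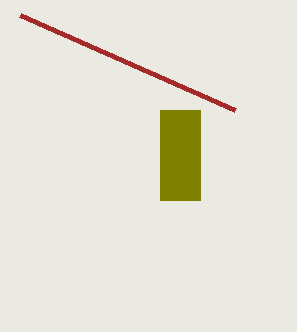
px0_1 = 20
py0_1 = 15
px0_2 = 160
py0_2 = 110
px1_2 = 200
py1_2 = 200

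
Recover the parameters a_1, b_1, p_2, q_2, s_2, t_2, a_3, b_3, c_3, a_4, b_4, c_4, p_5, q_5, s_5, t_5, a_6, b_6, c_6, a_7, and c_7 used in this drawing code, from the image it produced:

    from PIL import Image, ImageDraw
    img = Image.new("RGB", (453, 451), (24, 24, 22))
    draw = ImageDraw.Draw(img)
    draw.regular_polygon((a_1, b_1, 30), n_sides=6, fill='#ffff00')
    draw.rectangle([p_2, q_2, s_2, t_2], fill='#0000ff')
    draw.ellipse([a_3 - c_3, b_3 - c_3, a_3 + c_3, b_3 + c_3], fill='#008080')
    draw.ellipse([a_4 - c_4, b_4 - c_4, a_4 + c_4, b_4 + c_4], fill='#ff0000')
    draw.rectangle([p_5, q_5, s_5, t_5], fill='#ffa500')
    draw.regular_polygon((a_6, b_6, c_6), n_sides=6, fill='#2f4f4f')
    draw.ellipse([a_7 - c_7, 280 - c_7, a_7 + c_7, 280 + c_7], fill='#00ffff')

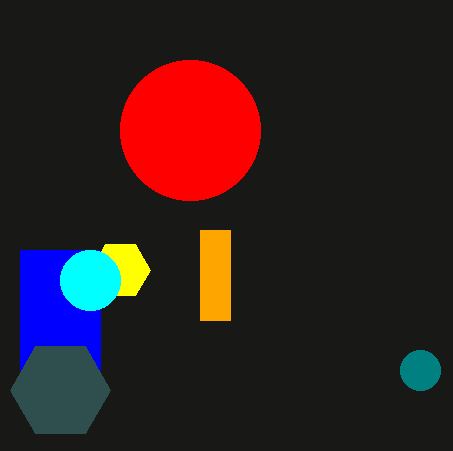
a_1 = 120; b_1 = 270; p_2 = 20; q_2 = 250; s_2 = 100; t_2 = 370; a_3 = 420; b_3 = 370; c_3 = 20; a_4 = 190; b_4 = 130; c_4 = 70; p_5 = 200; q_5 = 230; s_5 = 230; t_5 = 320; a_6 = 60; b_6 = 390; c_6 = 50; a_7 = 90; c_7 = 30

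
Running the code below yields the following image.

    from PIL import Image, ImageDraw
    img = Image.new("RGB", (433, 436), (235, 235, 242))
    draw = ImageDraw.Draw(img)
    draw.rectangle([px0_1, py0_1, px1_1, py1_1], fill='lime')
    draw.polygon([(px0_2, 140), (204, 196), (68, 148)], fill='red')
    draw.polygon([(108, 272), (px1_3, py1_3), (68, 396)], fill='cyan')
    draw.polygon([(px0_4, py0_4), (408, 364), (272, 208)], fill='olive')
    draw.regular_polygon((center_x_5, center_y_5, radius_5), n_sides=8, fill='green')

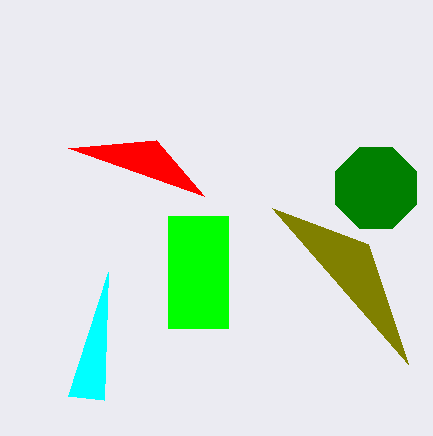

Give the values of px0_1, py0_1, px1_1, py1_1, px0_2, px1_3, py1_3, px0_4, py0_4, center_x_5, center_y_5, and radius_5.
px0_1 = 168, py0_1 = 216, px1_1 = 228, py1_1 = 328, px0_2 = 156, px1_3 = 104, py1_3 = 400, px0_4 = 368, py0_4 = 244, center_x_5 = 376, center_y_5 = 188, radius_5 = 44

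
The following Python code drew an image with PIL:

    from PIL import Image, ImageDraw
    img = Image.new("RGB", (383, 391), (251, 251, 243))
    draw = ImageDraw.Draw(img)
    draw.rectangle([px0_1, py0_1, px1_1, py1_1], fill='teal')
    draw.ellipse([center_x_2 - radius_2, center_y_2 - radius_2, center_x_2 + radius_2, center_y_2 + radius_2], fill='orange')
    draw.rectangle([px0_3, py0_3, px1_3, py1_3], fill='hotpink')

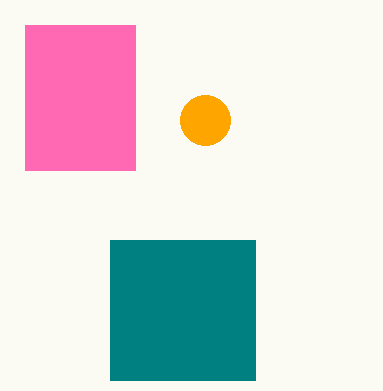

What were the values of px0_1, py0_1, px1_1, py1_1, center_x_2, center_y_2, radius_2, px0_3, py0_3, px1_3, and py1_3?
px0_1 = 110, py0_1 = 240, px1_1 = 255, py1_1 = 380, center_x_2 = 205, center_y_2 = 120, radius_2 = 25, px0_3 = 25, py0_3 = 25, px1_3 = 135, py1_3 = 170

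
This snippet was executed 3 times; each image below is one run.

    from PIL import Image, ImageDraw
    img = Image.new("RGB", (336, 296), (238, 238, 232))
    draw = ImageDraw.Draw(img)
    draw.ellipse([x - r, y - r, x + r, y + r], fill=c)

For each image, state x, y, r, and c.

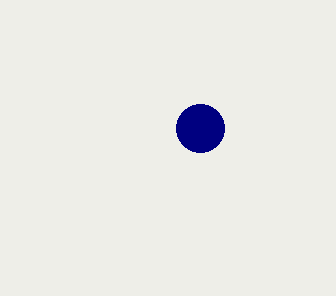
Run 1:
x = 200, y = 128, r = 24, c = 'navy'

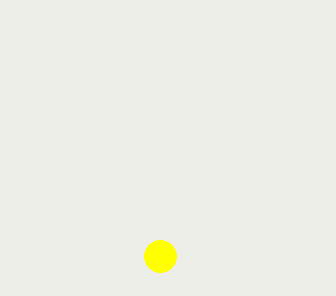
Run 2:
x = 160; y = 256; r = 16; c = 'yellow'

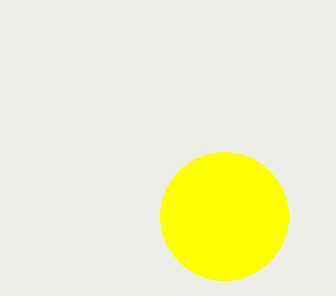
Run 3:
x = 224, y = 216, r = 64, c = 'yellow'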